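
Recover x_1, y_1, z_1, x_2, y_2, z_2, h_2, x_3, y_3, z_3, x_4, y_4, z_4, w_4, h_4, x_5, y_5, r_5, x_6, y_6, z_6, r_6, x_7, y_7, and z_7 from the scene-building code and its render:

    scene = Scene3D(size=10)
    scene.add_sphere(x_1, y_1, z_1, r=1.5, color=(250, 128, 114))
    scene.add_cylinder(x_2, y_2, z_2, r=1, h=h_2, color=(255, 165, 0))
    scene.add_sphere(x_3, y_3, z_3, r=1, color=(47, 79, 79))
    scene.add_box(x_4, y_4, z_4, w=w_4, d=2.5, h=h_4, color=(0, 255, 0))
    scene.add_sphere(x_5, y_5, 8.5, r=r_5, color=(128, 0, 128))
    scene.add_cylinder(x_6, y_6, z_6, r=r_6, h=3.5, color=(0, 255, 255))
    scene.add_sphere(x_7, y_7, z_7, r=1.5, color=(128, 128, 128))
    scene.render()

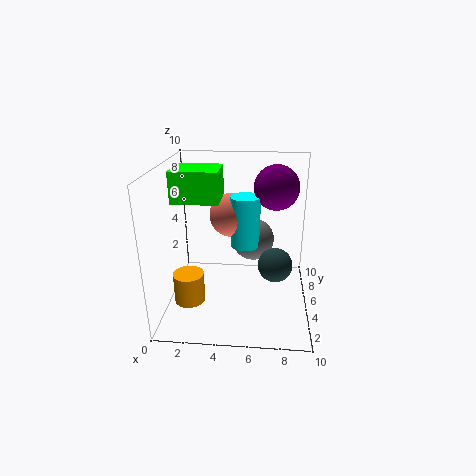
x_1 = 4.5; y_1 = 5.5; z_1 = 6.5; x_2 = 2; y_2 = 2.5; z_2 = 1.5; h_2 = 2; x_3 = 7.5; y_3 = 1.5; z_3 = 5; x_4 = 1; y_4 = 3; z_4 = 8; w_4 = 3; h_4 = 2; x_5 = 7.5; y_5 = 5.5; r_5 = 1.5; x_6 = 5.5; y_6 = 5; z_6 = 4.5; r_6 = 1; x_7 = 6; y_7 = 6; z_7 = 4.5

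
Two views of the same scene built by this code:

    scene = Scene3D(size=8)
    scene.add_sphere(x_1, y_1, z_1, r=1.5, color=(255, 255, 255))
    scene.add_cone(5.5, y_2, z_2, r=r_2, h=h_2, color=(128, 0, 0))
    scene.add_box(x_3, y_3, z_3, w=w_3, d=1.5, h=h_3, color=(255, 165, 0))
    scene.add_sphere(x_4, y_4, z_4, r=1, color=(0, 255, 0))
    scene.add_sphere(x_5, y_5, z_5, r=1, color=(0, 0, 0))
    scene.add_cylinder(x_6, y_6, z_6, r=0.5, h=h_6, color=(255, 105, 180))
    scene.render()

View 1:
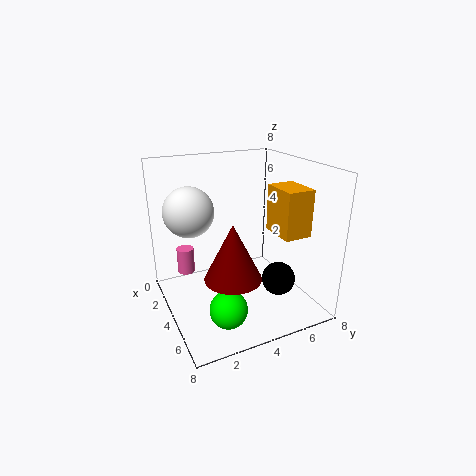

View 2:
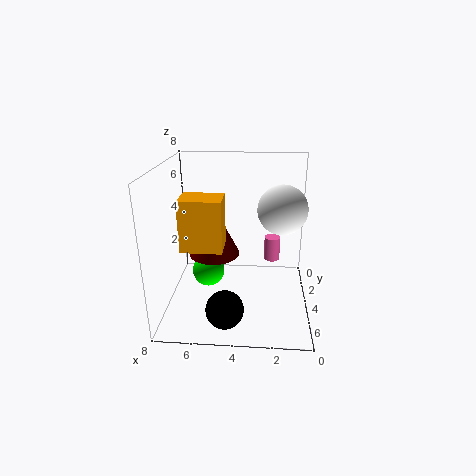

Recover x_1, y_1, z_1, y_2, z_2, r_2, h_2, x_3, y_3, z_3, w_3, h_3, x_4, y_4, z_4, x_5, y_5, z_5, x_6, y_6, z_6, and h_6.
x_1 = 1.5
y_1 = 2
z_1 = 5
y_2 = 3
z_2 = 2.5
r_2 = 1.5
h_2 = 3
x_3 = 4.5
y_3 = 5.5
z_3 = 4.5
w_3 = 2
h_3 = 2.5
x_4 = 6
y_4 = 2.5
z_4 = 1
x_5 = 4.5
y_5 = 6.5
z_5 = 1
x_6 = 2
y_6 = 1.5
z_6 = 1.5
h_6 = 1.5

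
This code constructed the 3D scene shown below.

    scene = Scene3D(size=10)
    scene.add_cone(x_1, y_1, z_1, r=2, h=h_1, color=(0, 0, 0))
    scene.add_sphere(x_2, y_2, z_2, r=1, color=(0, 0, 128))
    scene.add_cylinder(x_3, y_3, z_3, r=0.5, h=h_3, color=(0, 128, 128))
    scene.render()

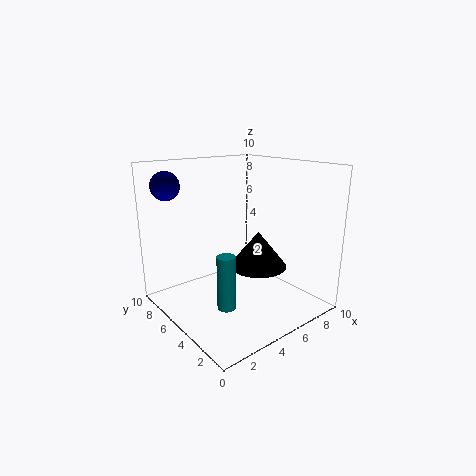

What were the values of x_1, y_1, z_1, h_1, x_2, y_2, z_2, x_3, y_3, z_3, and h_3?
x_1 = 6; y_1 = 4; z_1 = 3; h_1 = 2.5; x_2 = 1.5; y_2 = 8.5; z_2 = 8.5; x_3 = 1; y_3 = 1; z_3 = 3; h_3 = 3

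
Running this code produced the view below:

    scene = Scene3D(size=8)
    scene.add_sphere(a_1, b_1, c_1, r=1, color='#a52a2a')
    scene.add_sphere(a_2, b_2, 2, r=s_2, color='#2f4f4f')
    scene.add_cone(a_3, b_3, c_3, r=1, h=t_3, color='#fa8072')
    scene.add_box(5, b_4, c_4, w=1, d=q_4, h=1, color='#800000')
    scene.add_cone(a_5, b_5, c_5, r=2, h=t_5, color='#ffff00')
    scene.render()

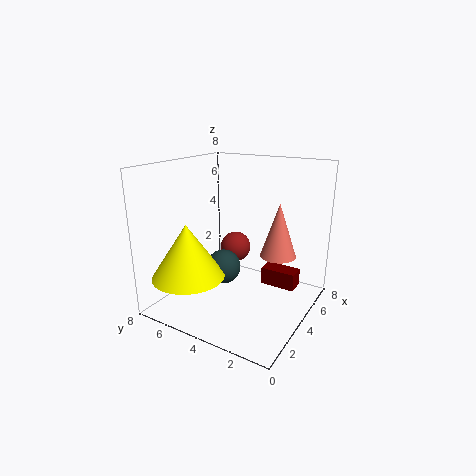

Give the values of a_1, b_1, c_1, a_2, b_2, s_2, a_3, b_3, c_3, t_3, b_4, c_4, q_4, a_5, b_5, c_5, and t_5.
a_1 = 7; b_1 = 6; c_1 = 2; a_2 = 4; b_2 = 5; s_2 = 1; a_3 = 5; b_3 = 2; c_3 = 3; t_3 = 3; b_4 = 1; c_4 = 1; q_4 = 2; a_5 = 2; b_5 = 6; c_5 = 2; t_5 = 3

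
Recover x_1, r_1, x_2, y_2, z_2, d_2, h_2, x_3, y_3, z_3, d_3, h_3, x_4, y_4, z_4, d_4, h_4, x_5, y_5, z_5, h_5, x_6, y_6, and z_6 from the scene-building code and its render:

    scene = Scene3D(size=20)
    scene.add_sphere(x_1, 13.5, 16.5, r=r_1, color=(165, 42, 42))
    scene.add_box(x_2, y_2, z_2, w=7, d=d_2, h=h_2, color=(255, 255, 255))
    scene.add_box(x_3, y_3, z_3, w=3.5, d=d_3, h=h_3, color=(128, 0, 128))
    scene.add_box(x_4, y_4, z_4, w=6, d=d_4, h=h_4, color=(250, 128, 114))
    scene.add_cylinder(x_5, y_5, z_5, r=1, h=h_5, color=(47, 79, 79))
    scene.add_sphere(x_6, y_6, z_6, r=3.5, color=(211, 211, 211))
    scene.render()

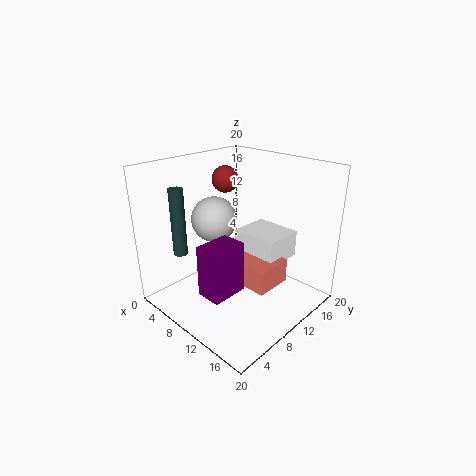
x_1 = 4
r_1 = 2
x_2 = 7
y_2 = 12.5
z_2 = 5.5
d_2 = 6
h_2 = 4
x_3 = 9.5
y_3 = 3
z_3 = 4
d_3 = 5
h_3 = 7
x_4 = 9
y_4 = 9.5
z_4 = 3
d_4 = 5.5
h_4 = 3.5
x_5 = 4
y_5 = 4.5
z_5 = 7.5
h_5 = 9.5
x_6 = 3.5
y_6 = 11.5
z_6 = 10.5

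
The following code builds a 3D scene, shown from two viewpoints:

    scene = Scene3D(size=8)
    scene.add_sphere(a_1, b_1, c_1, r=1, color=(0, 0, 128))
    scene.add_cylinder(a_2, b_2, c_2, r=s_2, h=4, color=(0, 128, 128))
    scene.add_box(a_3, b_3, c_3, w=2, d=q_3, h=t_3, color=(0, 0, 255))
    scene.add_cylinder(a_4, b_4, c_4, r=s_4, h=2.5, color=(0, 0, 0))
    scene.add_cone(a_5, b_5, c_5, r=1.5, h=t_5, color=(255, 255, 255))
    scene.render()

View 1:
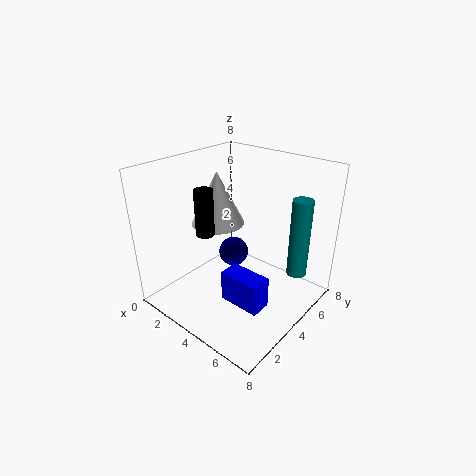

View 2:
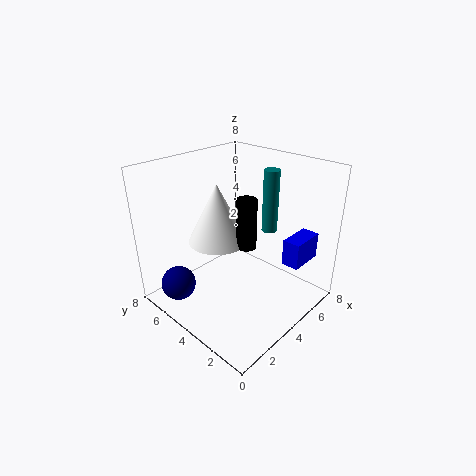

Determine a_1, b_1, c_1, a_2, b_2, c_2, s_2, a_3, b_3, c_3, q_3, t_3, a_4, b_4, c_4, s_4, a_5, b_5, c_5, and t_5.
a_1 = 1.5, b_1 = 6.5, c_1 = 1, a_2 = 7.5, b_2 = 4.5, c_2 = 3, s_2 = 0.5, a_3 = 5.5, b_3 = 1, c_3 = 2.5, q_3 = 1, t_3 = 1.5, a_4 = 3, b_4 = 2.5, c_4 = 4.5, s_4 = 0.5, a_5 = 2.5, b_5 = 4, c_5 = 4.5, t_5 = 3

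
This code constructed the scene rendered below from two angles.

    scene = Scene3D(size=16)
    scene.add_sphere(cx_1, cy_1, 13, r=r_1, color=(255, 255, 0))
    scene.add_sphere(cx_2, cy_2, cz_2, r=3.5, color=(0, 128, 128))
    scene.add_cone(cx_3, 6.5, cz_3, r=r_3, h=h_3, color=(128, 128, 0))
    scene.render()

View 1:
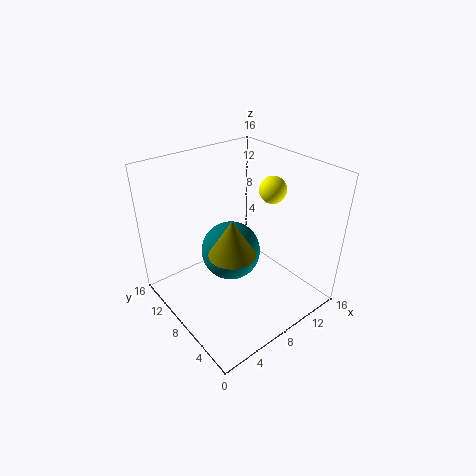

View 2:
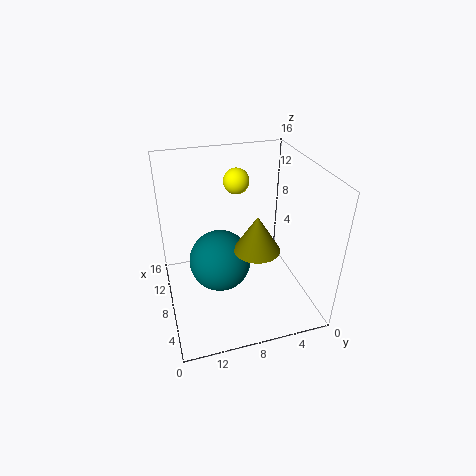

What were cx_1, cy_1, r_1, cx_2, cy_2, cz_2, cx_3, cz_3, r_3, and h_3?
cx_1 = 12
cy_1 = 7
r_1 = 1.5
cx_2 = 8.5
cy_2 = 10
cz_2 = 5
cx_3 = 6
cz_3 = 7.5
r_3 = 2.5
h_3 = 4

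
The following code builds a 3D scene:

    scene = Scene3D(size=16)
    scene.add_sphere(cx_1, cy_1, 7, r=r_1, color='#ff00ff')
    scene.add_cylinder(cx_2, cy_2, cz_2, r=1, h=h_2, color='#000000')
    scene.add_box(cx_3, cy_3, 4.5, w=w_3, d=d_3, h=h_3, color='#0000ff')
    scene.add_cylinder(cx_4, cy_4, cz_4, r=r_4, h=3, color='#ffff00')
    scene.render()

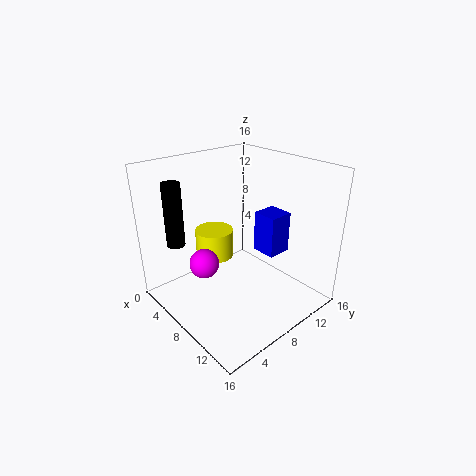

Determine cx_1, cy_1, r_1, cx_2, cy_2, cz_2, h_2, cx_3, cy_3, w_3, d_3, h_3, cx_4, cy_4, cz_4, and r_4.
cx_1 = 8.5
cy_1 = 3
r_1 = 1.5
cx_2 = 4
cy_2 = 2.5
cz_2 = 7.5
h_2 = 7
cx_3 = 6.5
cy_3 = 12
w_3 = 3
d_3 = 3
h_3 = 5
cx_4 = 7
cy_4 = 5.5
cz_4 = 6.5
r_4 = 2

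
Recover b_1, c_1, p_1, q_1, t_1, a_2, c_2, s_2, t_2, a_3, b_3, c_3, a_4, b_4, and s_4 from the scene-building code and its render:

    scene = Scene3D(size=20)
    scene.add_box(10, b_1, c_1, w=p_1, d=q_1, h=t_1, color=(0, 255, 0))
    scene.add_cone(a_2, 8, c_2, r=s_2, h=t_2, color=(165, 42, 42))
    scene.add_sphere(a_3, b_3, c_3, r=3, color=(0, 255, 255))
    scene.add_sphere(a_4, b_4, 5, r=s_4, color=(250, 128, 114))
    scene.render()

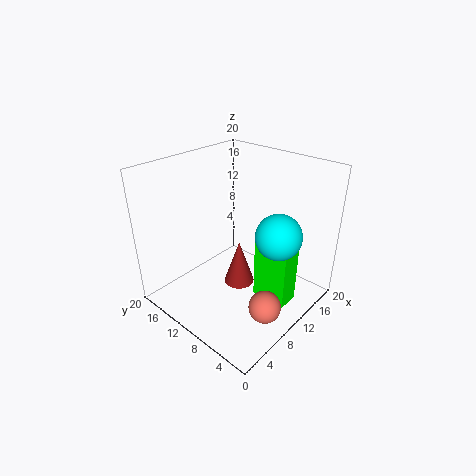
b_1 = 2
c_1 = 2
p_1 = 3
q_1 = 5
t_1 = 9
a_2 = 8
c_2 = 5
s_2 = 2
t_2 = 6
a_3 = 11
b_3 = 4
c_3 = 12
a_4 = 6
b_4 = 2
s_4 = 2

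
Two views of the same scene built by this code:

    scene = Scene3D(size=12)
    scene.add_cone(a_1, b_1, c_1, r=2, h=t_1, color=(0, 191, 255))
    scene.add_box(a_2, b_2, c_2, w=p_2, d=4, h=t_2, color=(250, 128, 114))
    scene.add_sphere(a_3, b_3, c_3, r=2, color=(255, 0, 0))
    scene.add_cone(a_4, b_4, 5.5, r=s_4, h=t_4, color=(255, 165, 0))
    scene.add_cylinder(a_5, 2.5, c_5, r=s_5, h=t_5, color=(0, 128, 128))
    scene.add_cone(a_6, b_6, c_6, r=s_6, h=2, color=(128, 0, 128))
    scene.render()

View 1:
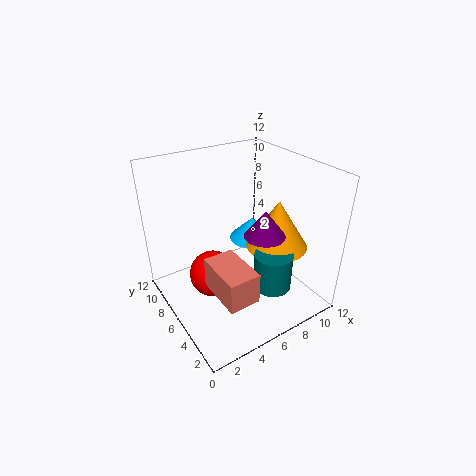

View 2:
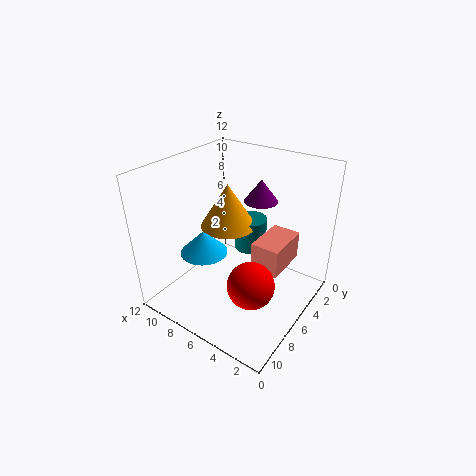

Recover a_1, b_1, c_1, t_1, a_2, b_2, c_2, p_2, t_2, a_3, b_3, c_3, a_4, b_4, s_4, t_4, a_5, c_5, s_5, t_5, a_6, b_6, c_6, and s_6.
a_1 = 8.5, b_1 = 7.5, c_1 = 4.5, t_1 = 2, a_2 = 2.5, b_2 = 1.5, c_2 = 3, p_2 = 2.5, t_2 = 2.5, a_3 = 4, b_3 = 7, c_3 = 2.5, a_4 = 8.5, b_4 = 4, s_4 = 2.5, t_4 = 4, a_5 = 7, c_5 = 3, s_5 = 1.5, t_5 = 3, a_6 = 6, b_6 = 2.5, c_6 = 8, s_6 = 1.5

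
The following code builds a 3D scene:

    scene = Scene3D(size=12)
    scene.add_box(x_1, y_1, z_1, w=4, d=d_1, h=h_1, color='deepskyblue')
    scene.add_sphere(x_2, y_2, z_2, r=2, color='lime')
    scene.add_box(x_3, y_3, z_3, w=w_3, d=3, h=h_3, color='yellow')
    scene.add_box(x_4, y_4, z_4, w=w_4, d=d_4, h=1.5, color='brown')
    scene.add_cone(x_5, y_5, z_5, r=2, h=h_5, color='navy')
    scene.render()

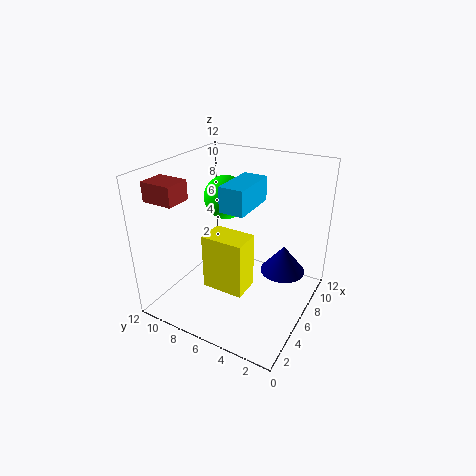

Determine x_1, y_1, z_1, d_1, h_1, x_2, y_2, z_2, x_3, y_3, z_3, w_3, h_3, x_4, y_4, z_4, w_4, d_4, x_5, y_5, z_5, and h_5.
x_1 = 4; y_1 = 4.5; z_1 = 9; d_1 = 2; h_1 = 2; x_2 = 9; y_2 = 9; z_2 = 8; x_3 = 1; y_3 = 3; z_3 = 4.5; w_3 = 2; h_3 = 4; x_4 = 1; y_4 = 8.5; z_4 = 10; w_4 = 2; d_4 = 2.5; x_5 = 9; y_5 = 3; z_5 = 2; h_5 = 2.5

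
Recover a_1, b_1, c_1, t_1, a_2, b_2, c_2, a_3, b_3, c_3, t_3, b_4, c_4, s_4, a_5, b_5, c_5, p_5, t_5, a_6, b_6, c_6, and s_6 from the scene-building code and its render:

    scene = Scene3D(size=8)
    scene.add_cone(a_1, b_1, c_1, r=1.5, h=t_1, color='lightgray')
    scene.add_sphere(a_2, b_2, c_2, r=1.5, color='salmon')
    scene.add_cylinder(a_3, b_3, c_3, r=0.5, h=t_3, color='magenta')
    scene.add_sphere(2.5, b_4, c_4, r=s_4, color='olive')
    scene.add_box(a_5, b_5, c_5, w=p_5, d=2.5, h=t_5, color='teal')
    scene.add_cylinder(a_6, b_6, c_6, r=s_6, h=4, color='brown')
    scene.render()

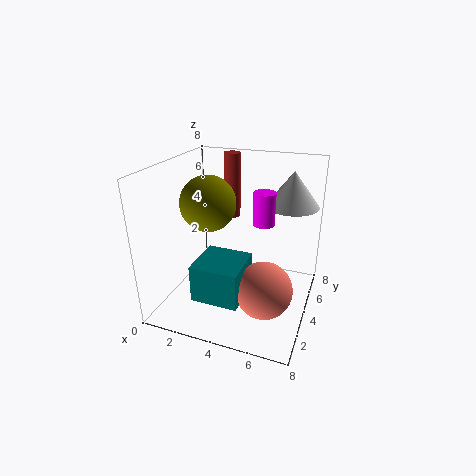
a_1 = 6.5, b_1 = 6, c_1 = 5.5, t_1 = 2, a_2 = 6, b_2 = 2.5, c_2 = 2, a_3 = 6, b_3 = 2, c_3 = 6, t_3 = 1.5, b_4 = 3.5, c_4 = 6, s_4 = 1.5, a_5 = 2.5, b_5 = 1, c_5 = 1.5, p_5 = 2.5, t_5 = 2, a_6 = 2.5, b_6 = 7, c_6 = 4, s_6 = 0.5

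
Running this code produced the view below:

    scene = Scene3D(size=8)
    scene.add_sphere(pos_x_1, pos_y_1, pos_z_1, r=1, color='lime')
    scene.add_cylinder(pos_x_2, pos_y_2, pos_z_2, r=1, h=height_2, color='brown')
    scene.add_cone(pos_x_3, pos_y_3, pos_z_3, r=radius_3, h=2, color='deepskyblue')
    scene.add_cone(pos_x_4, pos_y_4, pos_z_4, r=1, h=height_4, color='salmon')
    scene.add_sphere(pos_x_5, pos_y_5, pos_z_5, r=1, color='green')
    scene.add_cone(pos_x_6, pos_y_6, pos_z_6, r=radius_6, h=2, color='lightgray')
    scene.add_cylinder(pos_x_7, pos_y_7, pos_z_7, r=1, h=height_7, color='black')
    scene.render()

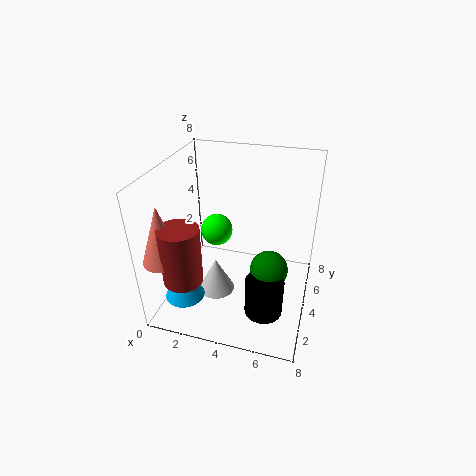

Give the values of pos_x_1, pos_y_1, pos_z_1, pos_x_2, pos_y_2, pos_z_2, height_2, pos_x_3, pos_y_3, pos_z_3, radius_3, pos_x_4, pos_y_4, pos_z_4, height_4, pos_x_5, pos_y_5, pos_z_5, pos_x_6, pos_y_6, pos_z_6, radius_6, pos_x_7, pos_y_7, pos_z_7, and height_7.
pos_x_1 = 2, pos_y_1 = 6, pos_z_1 = 3, pos_x_2 = 2, pos_y_2 = 1, pos_z_2 = 3, height_2 = 3, pos_x_3 = 2, pos_y_3 = 1, pos_z_3 = 2, radius_3 = 1, pos_x_4 = 1, pos_y_4 = 1, pos_z_4 = 4, height_4 = 3, pos_x_5 = 6, pos_y_5 = 3, pos_z_5 = 3, pos_x_6 = 3, pos_y_6 = 3, pos_z_6 = 1, radius_6 = 1, pos_x_7 = 6, pos_y_7 = 2, pos_z_7 = 1, height_7 = 2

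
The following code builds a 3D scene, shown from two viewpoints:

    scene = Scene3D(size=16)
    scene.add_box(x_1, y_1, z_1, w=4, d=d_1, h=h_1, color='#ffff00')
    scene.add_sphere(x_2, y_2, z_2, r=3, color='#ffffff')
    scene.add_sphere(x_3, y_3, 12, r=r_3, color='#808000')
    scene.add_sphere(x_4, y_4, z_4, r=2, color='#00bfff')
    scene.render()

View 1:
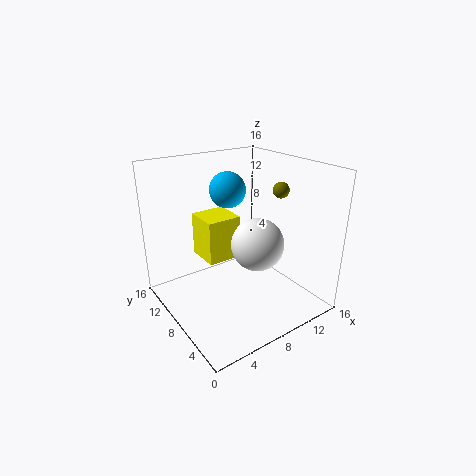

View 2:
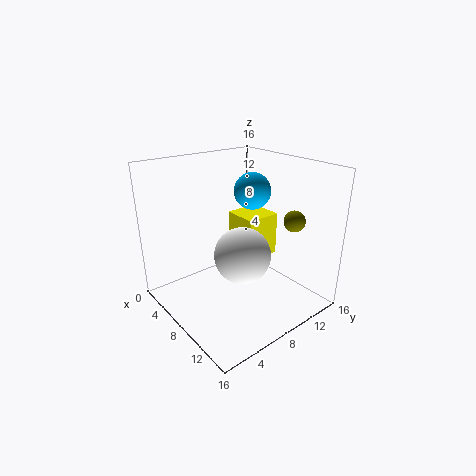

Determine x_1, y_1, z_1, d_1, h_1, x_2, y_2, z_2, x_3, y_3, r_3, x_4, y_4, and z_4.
x_1 = 5; y_1 = 9; z_1 = 5; d_1 = 4; h_1 = 5; x_2 = 10; y_2 = 7; z_2 = 7; x_3 = 15; y_3 = 9; r_3 = 1; x_4 = 8; y_4 = 10; z_4 = 13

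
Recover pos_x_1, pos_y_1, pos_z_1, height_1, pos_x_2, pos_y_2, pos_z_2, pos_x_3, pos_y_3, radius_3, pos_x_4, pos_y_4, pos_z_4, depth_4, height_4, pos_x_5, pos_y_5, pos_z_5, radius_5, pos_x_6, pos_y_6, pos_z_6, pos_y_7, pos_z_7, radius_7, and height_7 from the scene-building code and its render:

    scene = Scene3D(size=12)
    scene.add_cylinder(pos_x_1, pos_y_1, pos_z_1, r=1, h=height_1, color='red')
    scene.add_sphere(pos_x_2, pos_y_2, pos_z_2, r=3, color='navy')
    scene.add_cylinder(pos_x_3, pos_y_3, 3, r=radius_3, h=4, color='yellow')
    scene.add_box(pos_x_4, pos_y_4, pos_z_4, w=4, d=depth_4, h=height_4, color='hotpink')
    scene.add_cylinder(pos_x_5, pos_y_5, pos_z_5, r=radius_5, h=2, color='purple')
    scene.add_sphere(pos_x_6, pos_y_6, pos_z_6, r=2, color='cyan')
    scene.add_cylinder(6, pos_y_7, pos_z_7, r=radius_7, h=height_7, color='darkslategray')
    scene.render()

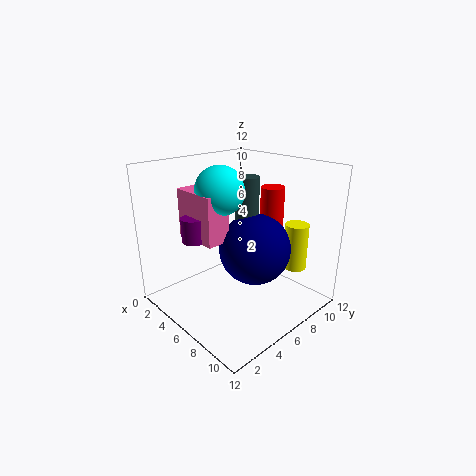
pos_x_1 = 7, pos_y_1 = 9, pos_z_1 = 6, height_1 = 4, pos_x_2 = 7, pos_y_2 = 7, pos_z_2 = 5, pos_x_3 = 9, pos_y_3 = 10, radius_3 = 1, pos_x_4 = 2, pos_y_4 = 3, pos_z_4 = 6, depth_4 = 2, height_4 = 4, pos_x_5 = 4, pos_y_5 = 3, pos_z_5 = 6, radius_5 = 1, pos_x_6 = 5, pos_y_6 = 5, pos_z_6 = 10, pos_y_7 = 7, pos_z_7 = 6, radius_7 = 1, height_7 = 5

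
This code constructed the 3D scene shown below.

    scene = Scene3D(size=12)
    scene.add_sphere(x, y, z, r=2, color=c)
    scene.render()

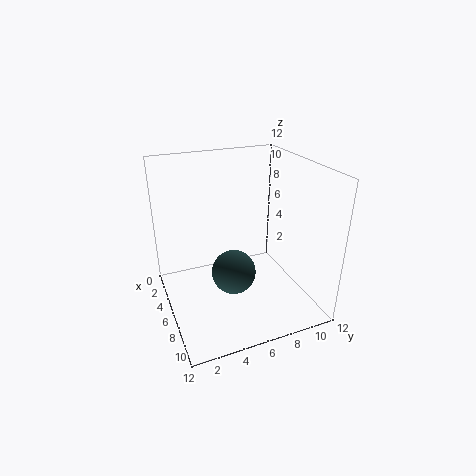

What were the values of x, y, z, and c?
x = 5
y = 6
z = 2
c = 'darkslategray'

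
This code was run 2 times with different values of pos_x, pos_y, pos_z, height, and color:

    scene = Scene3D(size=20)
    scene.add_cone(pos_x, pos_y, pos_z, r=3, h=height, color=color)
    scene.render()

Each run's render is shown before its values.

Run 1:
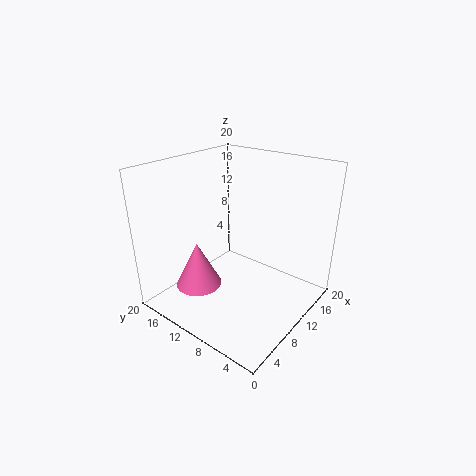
pos_x = 4, pos_y = 12, pos_z = 5, height = 6, color = 'hotpink'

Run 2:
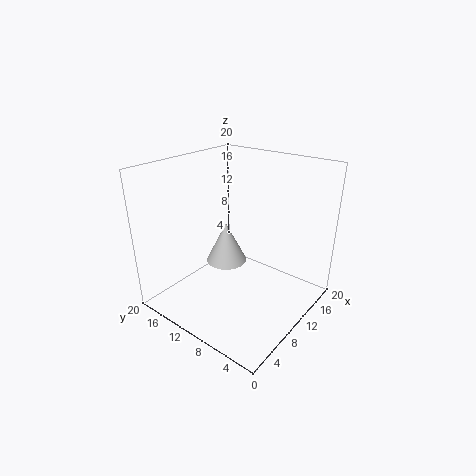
pos_x = 11, pos_y = 13, pos_z = 5, height = 6, color = 'lightgray'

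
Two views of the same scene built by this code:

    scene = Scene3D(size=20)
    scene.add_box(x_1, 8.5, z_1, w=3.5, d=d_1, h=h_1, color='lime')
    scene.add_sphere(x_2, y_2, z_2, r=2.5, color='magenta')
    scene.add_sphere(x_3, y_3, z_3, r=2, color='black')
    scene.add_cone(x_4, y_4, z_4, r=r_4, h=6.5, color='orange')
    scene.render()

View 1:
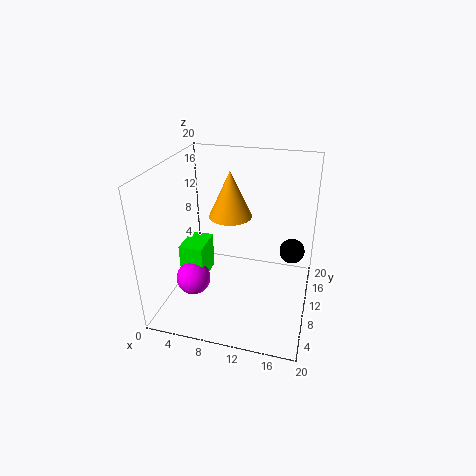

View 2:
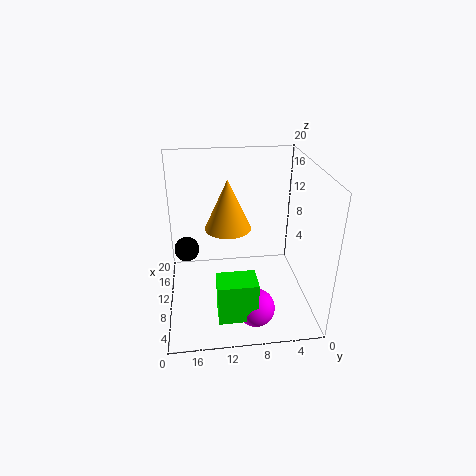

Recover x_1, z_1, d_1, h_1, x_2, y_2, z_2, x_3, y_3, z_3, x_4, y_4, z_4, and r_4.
x_1 = 1.5; z_1 = 2.5; d_1 = 5; h_1 = 5.5; x_2 = 3.5; y_2 = 8.5; z_2 = 3; x_3 = 17; y_3 = 17.5; z_3 = 4.5; x_4 = 8.5; y_4 = 11.5; z_4 = 12.5; r_4 = 3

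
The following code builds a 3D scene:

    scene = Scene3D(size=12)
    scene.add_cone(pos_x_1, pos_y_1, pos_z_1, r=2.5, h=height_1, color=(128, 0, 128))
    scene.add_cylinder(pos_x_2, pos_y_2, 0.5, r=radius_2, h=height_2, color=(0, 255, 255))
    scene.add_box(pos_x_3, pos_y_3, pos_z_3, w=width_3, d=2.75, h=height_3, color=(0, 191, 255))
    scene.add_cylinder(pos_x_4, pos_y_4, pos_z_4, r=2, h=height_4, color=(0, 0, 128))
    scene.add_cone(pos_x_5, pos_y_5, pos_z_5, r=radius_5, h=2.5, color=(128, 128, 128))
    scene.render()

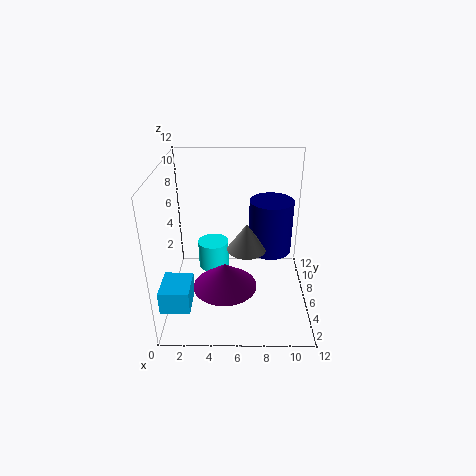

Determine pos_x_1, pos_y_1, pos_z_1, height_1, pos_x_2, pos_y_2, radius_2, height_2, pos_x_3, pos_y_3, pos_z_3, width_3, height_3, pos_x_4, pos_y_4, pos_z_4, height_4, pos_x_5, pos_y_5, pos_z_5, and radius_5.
pos_x_1 = 5, pos_y_1 = 3.25, pos_z_1 = 3.25, height_1 = 2, pos_x_2 = 3.5, pos_y_2 = 10.25, radius_2 = 1.5, height_2 = 2.75, pos_x_3 = 0.25, pos_y_3 = 0.75, pos_z_3 = 2.5, width_3 = 2.25, height_3 = 1.75, pos_x_4 = 9, pos_y_4 = 9.25, pos_z_4 = 3, height_4 = 5, pos_x_5 = 6.75, pos_y_5 = 7.5, pos_z_5 = 4, radius_5 = 1.75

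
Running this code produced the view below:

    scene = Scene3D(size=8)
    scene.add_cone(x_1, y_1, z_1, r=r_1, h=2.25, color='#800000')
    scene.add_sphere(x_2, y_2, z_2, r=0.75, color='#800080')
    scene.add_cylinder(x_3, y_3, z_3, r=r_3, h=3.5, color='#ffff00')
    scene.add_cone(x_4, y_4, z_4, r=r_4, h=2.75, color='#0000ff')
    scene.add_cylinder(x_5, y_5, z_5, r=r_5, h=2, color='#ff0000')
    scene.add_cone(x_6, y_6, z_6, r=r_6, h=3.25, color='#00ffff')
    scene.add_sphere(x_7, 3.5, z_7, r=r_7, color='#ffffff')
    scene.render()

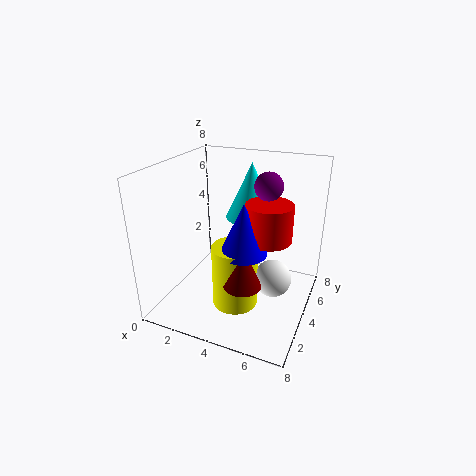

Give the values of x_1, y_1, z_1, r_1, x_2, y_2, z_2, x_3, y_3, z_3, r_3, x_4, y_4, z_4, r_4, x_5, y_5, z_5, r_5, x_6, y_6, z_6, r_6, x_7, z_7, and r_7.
x_1 = 5, y_1 = 2.25, z_1 = 2.25, r_1 = 1, x_2 = 5.5, y_2 = 4.5, z_2 = 7, x_3 = 4.25, y_3 = 3, z_3 = 0.5, r_3 = 1.25, x_4 = 4.75, y_4 = 3, z_4 = 3.75, r_4 = 1.25, x_5 = 5.75, y_5 = 4, z_5 = 4.25, r_5 = 1.25, x_6 = 4, y_6 = 6, z_6 = 4.5, r_6 = 1.5, x_7 = 6.25, z_7 = 2.25, r_7 = 1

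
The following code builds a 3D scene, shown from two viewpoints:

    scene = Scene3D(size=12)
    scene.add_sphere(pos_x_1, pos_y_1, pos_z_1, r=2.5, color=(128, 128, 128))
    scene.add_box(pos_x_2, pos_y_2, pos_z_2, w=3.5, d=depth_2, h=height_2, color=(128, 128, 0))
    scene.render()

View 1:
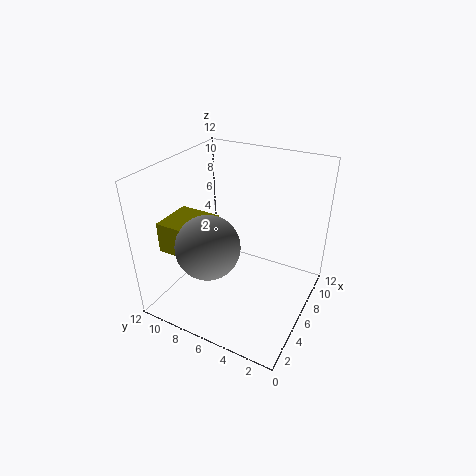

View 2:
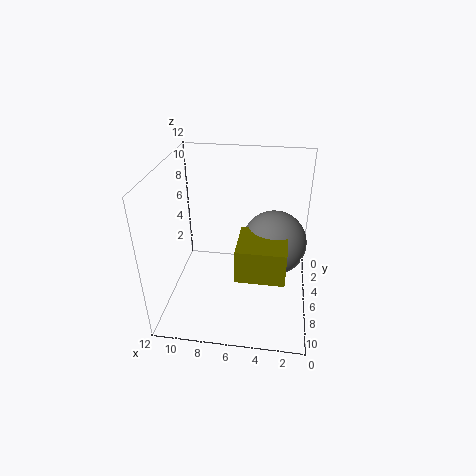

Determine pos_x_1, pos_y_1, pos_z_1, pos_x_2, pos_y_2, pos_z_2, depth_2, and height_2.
pos_x_1 = 3; pos_y_1 = 7; pos_z_1 = 6.5; pos_x_2 = 2; pos_y_2 = 7.5; pos_z_2 = 5.5; depth_2 = 3.5; height_2 = 2.5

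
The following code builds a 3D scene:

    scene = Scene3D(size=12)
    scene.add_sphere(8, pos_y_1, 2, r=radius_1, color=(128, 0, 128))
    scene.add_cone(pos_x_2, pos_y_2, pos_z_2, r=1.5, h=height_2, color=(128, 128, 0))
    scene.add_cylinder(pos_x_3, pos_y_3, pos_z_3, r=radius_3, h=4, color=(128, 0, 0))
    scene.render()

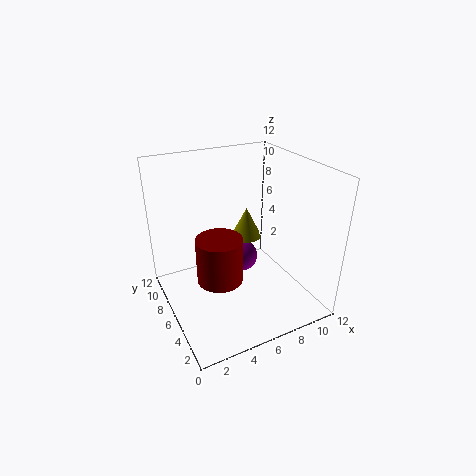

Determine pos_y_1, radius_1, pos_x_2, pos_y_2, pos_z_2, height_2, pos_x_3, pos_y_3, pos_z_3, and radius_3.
pos_y_1 = 9, radius_1 = 1.5, pos_x_2 = 9, pos_y_2 = 10, pos_z_2 = 3.5, height_2 = 3, pos_x_3 = 4.5, pos_y_3 = 6.5, pos_z_3 = 2, radius_3 = 2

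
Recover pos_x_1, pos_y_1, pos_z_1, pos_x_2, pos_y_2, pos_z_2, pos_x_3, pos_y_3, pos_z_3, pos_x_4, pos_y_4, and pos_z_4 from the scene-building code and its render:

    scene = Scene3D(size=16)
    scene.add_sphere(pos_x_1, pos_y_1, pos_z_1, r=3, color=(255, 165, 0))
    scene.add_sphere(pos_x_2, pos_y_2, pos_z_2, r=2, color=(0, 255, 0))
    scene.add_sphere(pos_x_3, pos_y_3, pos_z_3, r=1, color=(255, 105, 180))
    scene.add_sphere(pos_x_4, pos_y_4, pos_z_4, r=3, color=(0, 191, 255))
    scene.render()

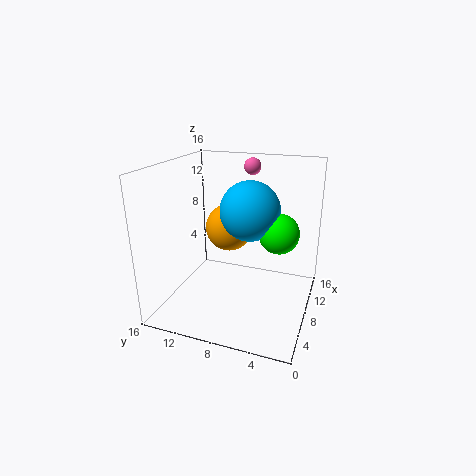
pos_x_1 = 13; pos_y_1 = 11; pos_z_1 = 7; pos_x_2 = 6; pos_y_2 = 3; pos_z_2 = 10; pos_x_3 = 13; pos_y_3 = 8; pos_z_3 = 15; pos_x_4 = 6; pos_y_4 = 6; pos_z_4 = 12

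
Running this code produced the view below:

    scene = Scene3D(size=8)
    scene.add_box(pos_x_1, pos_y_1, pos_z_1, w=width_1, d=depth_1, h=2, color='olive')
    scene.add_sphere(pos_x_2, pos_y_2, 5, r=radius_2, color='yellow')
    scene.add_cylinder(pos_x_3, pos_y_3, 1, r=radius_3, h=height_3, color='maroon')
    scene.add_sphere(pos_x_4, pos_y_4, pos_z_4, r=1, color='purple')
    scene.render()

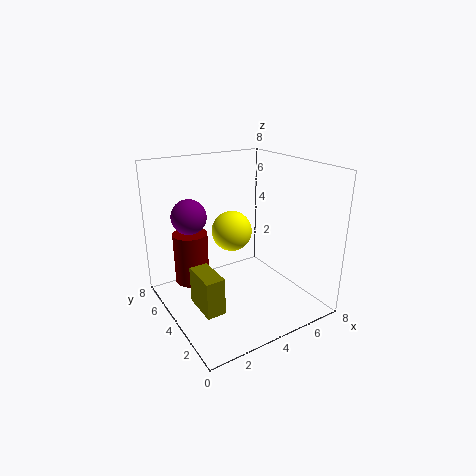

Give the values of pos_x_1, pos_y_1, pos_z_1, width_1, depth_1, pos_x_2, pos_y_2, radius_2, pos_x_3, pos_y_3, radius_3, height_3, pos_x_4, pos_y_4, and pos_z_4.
pos_x_1 = 1, pos_y_1 = 2, pos_z_1 = 1, width_1 = 1, depth_1 = 2, pos_x_2 = 3, pos_y_2 = 3, radius_2 = 1, pos_x_3 = 2, pos_y_3 = 6, radius_3 = 1, height_3 = 3, pos_x_4 = 2, pos_y_4 = 6, pos_z_4 = 5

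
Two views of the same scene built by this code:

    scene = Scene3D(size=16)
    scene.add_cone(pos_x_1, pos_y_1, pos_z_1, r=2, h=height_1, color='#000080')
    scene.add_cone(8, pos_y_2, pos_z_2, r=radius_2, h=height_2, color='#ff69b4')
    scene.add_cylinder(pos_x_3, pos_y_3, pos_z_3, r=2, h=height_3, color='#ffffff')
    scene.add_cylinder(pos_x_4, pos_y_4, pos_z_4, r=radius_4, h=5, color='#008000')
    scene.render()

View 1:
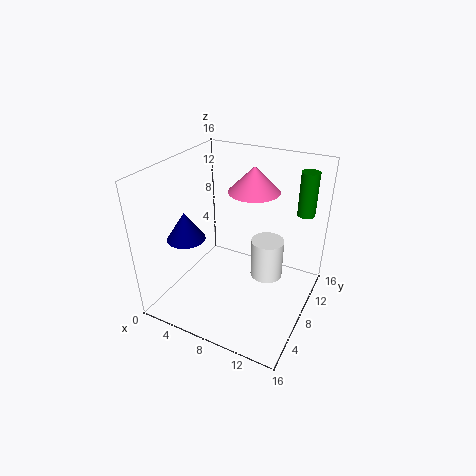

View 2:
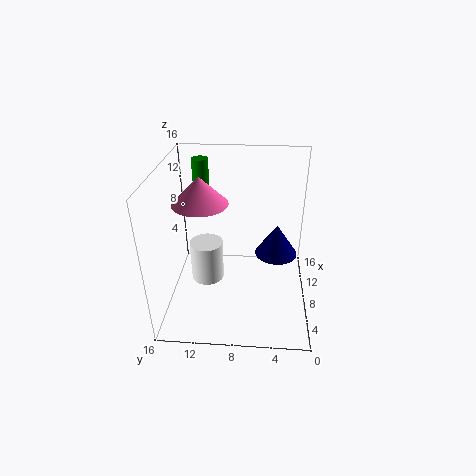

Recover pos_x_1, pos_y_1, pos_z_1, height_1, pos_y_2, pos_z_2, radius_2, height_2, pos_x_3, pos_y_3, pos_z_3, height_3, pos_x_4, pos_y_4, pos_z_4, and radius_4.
pos_x_1 = 4; pos_y_1 = 4; pos_z_1 = 9; height_1 = 3; pos_y_2 = 12; pos_z_2 = 12; radius_2 = 3; height_2 = 3; pos_x_3 = 10; pos_y_3 = 12; pos_z_3 = 1; height_3 = 5; pos_x_4 = 14; pos_y_4 = 13; pos_z_4 = 10; radius_4 = 1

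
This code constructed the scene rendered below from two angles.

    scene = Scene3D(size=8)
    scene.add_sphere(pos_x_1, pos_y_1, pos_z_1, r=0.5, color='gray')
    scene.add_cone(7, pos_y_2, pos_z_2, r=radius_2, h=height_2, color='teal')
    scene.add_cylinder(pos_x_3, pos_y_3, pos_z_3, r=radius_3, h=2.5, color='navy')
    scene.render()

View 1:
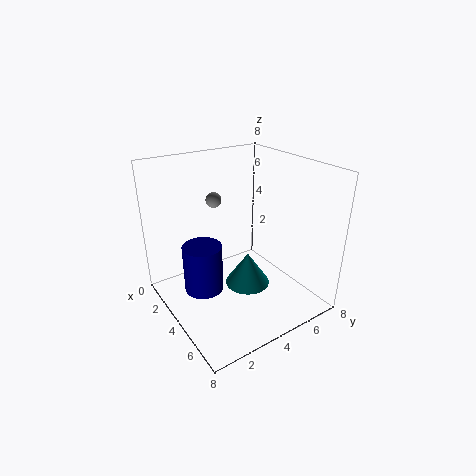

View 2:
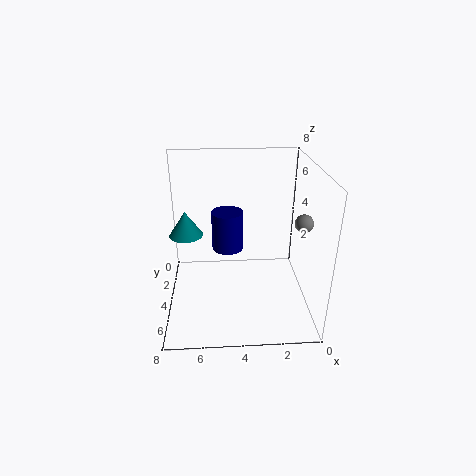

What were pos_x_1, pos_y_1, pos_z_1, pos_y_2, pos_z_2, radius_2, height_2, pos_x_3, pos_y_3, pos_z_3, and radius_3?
pos_x_1 = 0.5; pos_y_1 = 4.5; pos_z_1 = 5; pos_y_2 = 2.5; pos_z_2 = 3.5; radius_2 = 1; height_2 = 1.5; pos_x_3 = 4.5; pos_y_3 = 1.5; pos_z_3 = 2; radius_3 = 1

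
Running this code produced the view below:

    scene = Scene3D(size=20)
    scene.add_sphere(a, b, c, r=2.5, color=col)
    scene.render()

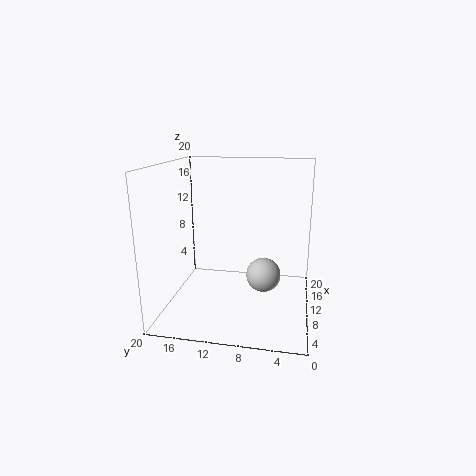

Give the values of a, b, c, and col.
a = 11.5; b = 6.5; c = 4; col = 'lightgray'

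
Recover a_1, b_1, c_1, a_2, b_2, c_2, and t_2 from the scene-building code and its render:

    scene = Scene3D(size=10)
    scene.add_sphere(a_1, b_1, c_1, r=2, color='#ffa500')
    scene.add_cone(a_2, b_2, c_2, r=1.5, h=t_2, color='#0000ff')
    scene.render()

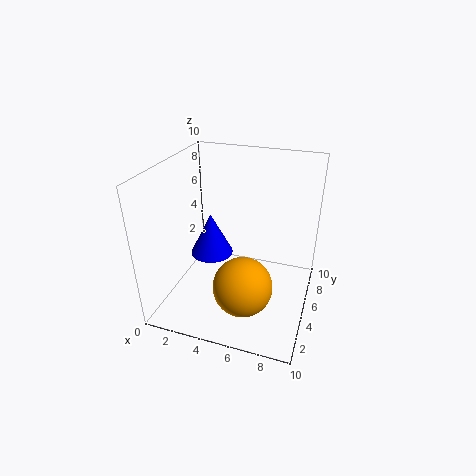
a_1 = 6
b_1 = 3
c_1 = 2.5
a_2 = 3
b_2 = 5
c_2 = 3.5
t_2 = 3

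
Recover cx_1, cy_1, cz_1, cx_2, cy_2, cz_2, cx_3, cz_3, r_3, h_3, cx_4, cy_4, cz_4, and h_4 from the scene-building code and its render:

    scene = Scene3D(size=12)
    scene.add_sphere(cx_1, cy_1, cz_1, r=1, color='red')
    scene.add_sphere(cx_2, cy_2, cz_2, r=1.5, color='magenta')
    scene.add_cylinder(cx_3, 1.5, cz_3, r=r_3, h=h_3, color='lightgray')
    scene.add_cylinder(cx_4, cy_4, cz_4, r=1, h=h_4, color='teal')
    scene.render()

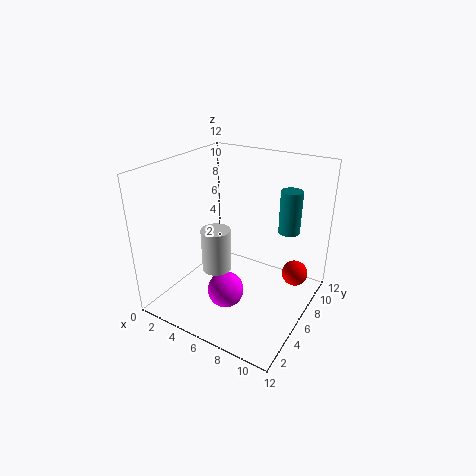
cx_1 = 11; cy_1 = 6.5; cz_1 = 4; cx_2 = 6; cy_2 = 4; cz_2 = 2; cx_3 = 7; cz_3 = 6; r_3 = 1; h_3 = 3; cx_4 = 8.5; cy_4 = 11; cz_4 = 5; h_4 = 4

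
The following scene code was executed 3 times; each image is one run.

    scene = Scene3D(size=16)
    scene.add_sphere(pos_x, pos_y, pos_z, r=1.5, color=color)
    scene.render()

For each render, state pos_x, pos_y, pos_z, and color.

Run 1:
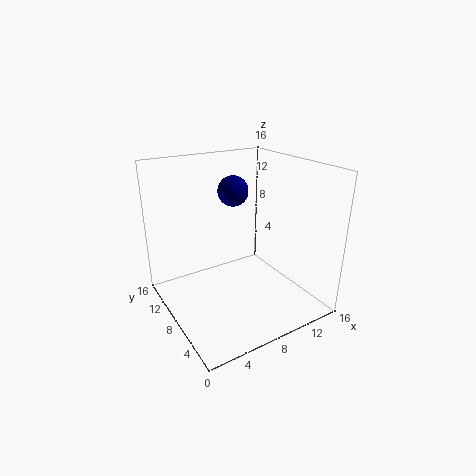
pos_x = 6.5
pos_y = 6.5
pos_z = 14
color = 'navy'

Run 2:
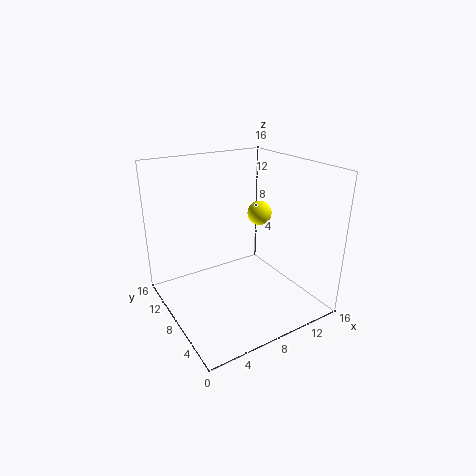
pos_x = 13
pos_y = 11
pos_z = 9
color = 'yellow'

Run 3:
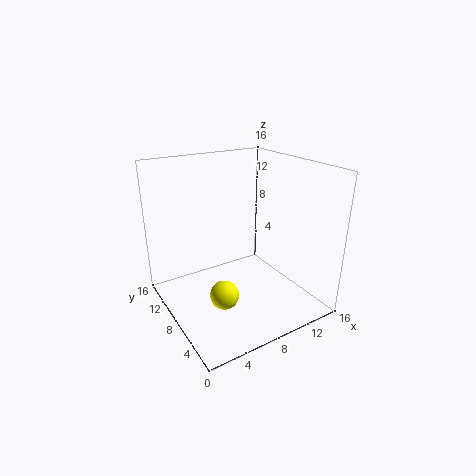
pos_x = 4.5
pos_y = 5
pos_z = 3.5
color = 'yellow'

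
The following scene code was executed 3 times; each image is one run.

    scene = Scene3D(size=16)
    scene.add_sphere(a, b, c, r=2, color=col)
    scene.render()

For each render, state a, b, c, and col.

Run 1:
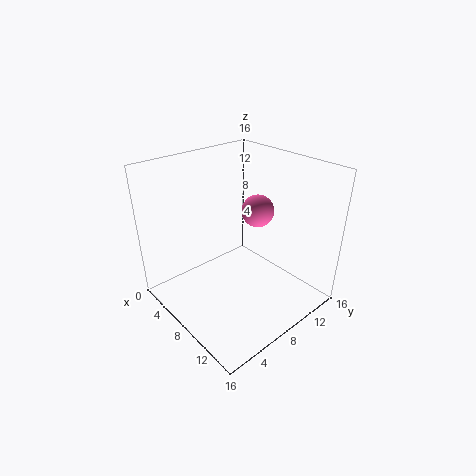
a = 6, b = 13, c = 9, col = 'hotpink'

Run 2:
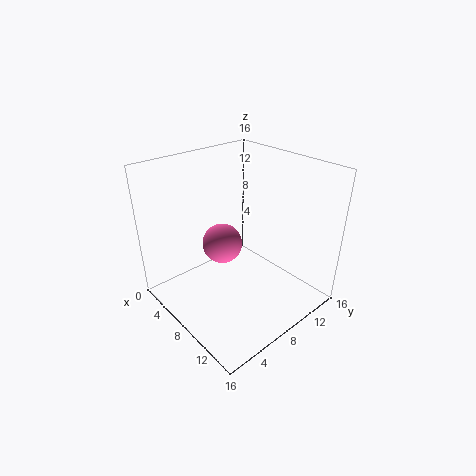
a = 9, b = 5, c = 9, col = 'hotpink'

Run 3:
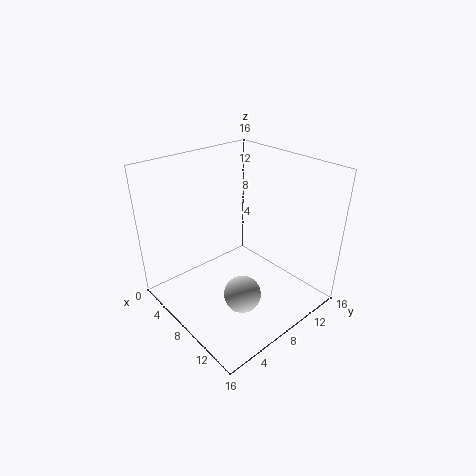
a = 11, b = 6, c = 3, col = 'lightgray'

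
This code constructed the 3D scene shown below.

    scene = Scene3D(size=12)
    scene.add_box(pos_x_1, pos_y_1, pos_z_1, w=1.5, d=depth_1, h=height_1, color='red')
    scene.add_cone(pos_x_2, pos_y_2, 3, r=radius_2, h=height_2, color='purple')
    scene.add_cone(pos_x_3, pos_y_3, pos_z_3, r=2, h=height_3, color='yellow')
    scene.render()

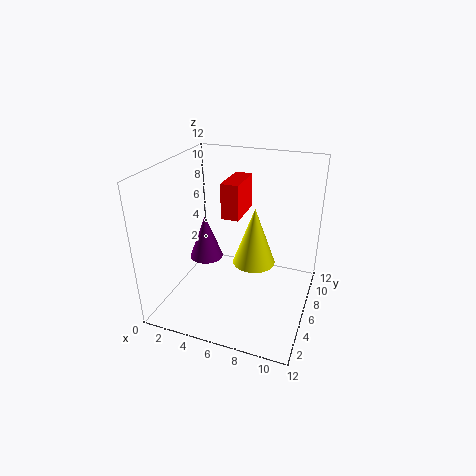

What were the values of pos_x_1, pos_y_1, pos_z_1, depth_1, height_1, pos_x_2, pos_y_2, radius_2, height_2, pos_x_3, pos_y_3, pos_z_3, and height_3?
pos_x_1 = 4.5; pos_y_1 = 6; pos_z_1 = 7.5; depth_1 = 3.5; height_1 = 3; pos_x_2 = 2.5; pos_y_2 = 7; radius_2 = 1.5; height_2 = 4; pos_x_3 = 6.5; pos_y_3 = 9; pos_z_3 = 2; height_3 = 5.5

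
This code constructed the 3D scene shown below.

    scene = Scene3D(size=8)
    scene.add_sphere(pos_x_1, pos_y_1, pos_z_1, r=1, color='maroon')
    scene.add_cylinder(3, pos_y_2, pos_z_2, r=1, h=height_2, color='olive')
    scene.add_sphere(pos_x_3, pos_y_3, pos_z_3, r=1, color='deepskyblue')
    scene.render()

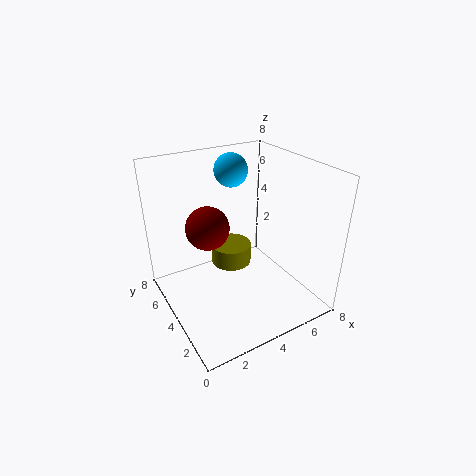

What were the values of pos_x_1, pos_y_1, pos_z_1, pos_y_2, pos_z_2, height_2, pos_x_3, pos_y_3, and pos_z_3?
pos_x_1 = 1.5; pos_y_1 = 2.5; pos_z_1 = 6; pos_y_2 = 3; pos_z_2 = 3.5; height_2 = 1; pos_x_3 = 5; pos_y_3 = 6.5; pos_z_3 = 7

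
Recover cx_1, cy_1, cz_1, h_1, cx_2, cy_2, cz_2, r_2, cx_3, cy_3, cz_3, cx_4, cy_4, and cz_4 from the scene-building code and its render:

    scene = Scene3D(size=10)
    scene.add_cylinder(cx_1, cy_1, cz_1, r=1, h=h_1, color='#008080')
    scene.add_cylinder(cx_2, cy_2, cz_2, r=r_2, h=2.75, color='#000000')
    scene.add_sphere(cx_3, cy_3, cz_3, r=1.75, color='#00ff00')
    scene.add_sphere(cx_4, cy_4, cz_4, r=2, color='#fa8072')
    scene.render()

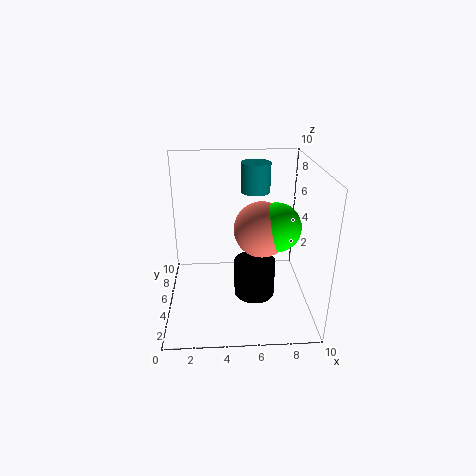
cx_1 = 6.25; cy_1 = 6; cz_1 = 8; h_1 = 2; cx_2 = 6.25; cy_2 = 5.25; cz_2 = 0.25; r_2 = 1.5; cx_3 = 7.75; cy_3 = 5.5; cz_3 = 5.5; cx_4 = 6.75; cy_4 = 5.75; cz_4 = 5.25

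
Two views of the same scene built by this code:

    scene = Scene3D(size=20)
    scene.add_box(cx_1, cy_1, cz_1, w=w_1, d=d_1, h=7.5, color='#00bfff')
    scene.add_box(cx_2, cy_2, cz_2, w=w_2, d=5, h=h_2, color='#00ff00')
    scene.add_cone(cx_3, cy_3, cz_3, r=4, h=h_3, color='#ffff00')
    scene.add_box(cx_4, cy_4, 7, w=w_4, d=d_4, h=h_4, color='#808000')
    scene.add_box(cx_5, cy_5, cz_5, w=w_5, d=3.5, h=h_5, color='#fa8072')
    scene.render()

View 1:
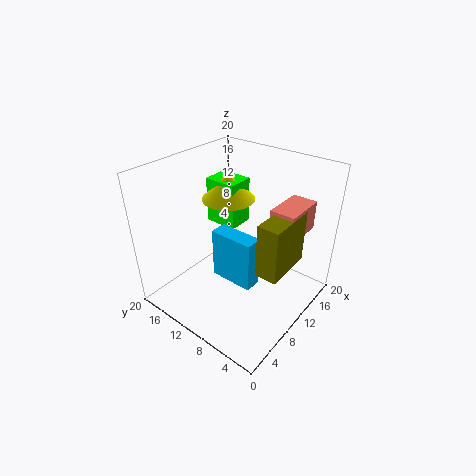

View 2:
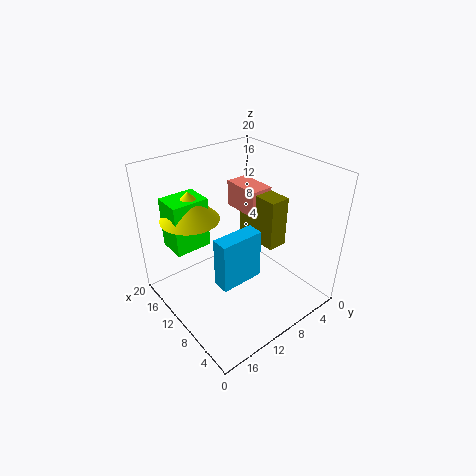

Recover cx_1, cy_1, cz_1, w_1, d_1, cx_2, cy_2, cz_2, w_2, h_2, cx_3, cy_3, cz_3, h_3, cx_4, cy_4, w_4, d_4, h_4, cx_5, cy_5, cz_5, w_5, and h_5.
cx_1 = 8.5; cy_1 = 7; cz_1 = 3; w_1 = 2.5; d_1 = 6.5; cx_2 = 12.5; cy_2 = 13; cz_2 = 9; w_2 = 4; h_2 = 7; cx_3 = 14; cy_3 = 15; cz_3 = 13; h_3 = 4; cx_4 = 8; cy_4 = 2.5; w_4 = 7; d_4 = 3; h_4 = 7.5; cx_5 = 11.5; cy_5 = 2.5; cz_5 = 11; w_5 = 6; h_5 = 4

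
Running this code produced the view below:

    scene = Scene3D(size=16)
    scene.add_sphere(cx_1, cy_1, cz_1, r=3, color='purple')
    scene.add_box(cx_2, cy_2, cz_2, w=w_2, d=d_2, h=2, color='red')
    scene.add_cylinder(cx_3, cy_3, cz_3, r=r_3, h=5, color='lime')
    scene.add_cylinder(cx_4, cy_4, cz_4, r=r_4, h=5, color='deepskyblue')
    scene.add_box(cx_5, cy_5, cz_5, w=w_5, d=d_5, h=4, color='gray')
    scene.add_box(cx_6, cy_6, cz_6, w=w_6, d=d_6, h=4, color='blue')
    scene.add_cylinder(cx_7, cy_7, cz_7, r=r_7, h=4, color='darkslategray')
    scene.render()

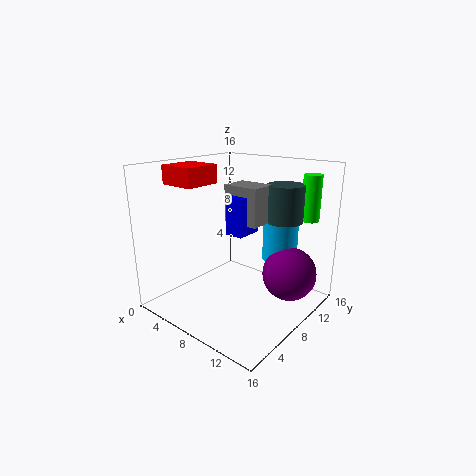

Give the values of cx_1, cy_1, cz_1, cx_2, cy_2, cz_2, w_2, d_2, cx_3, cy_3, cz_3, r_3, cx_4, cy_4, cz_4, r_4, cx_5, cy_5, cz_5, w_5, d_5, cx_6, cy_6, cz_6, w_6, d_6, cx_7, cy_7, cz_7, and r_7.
cx_1 = 13, cy_1 = 11, cz_1 = 4, cx_2 = 2, cy_2 = 3, cz_2 = 14, w_2 = 4, d_2 = 4, cx_3 = 14, cy_3 = 13, cz_3 = 10, r_3 = 1, cx_4 = 11, cy_4 = 12, cz_4 = 5, r_4 = 2, cx_5 = 7, cy_5 = 7, cz_5 = 10, w_5 = 4, d_5 = 3, cx_6 = 8, cy_6 = 6, cz_6 = 9, w_6 = 2, d_6 = 3, cx_7 = 12, cy_7 = 11, cz_7 = 10, r_7 = 2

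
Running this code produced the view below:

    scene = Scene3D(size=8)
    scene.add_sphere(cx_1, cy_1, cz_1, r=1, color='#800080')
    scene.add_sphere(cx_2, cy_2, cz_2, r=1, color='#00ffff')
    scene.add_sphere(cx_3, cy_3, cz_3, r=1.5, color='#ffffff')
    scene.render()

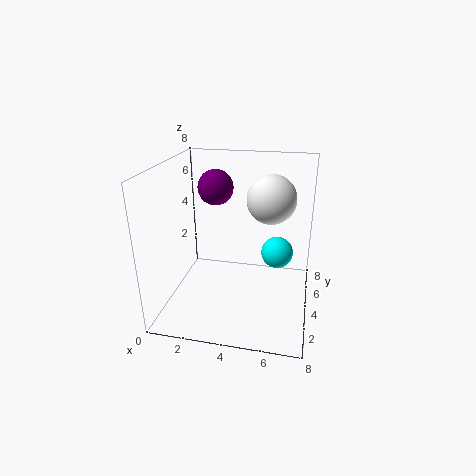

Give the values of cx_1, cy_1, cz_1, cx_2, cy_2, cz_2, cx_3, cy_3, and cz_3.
cx_1 = 2.5
cy_1 = 5
cz_1 = 6.5
cx_2 = 6
cy_2 = 6.5
cz_2 = 2
cx_3 = 5.5
cy_3 = 6.5
cz_3 = 5.5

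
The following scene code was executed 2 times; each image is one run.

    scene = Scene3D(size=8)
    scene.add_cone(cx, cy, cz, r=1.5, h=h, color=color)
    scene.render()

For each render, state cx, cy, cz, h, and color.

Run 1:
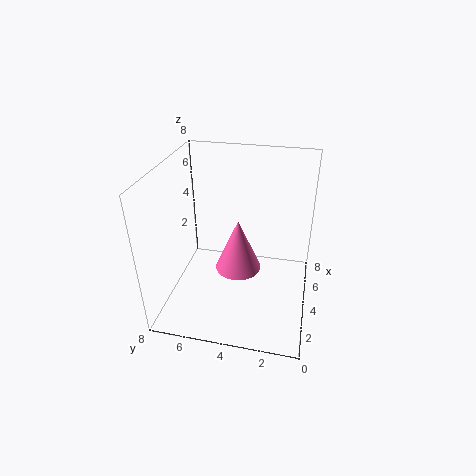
cx = 6.25; cy = 4.5; cz = 0.25; h = 3.5; color = 'hotpink'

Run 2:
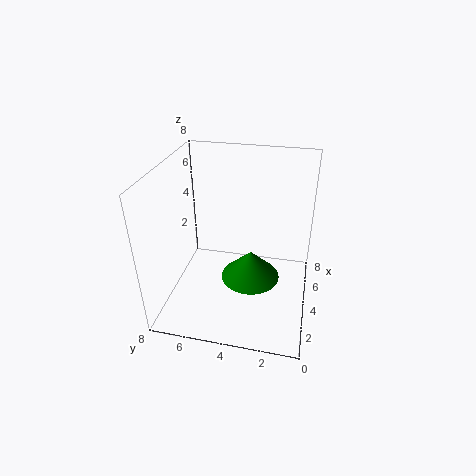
cx = 2.5; cy = 3; cz = 2.75; h = 1.5; color = 'green'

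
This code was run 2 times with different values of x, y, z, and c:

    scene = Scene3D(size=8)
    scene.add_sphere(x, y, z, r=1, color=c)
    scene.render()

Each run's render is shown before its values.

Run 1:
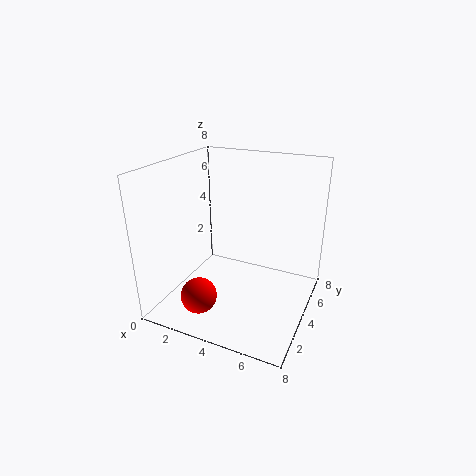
x = 2.5, y = 2, z = 1, c = 'red'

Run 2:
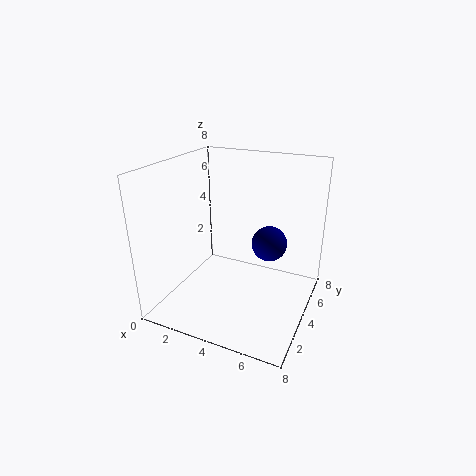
x = 5.5, y = 5, z = 3.5, c = 'navy'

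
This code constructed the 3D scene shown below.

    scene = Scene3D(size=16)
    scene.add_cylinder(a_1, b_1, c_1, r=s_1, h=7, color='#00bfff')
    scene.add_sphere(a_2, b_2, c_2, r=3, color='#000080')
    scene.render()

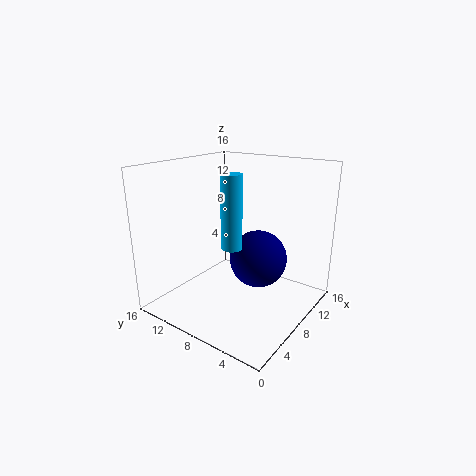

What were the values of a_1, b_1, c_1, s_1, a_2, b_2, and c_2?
a_1 = 3.5; b_1 = 5.5; c_1 = 9; s_1 = 1; a_2 = 7.5; b_2 = 5; c_2 = 6.5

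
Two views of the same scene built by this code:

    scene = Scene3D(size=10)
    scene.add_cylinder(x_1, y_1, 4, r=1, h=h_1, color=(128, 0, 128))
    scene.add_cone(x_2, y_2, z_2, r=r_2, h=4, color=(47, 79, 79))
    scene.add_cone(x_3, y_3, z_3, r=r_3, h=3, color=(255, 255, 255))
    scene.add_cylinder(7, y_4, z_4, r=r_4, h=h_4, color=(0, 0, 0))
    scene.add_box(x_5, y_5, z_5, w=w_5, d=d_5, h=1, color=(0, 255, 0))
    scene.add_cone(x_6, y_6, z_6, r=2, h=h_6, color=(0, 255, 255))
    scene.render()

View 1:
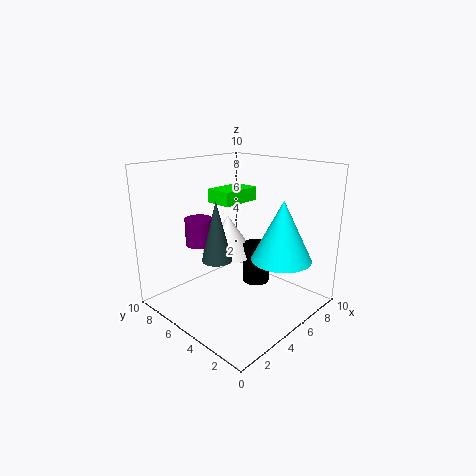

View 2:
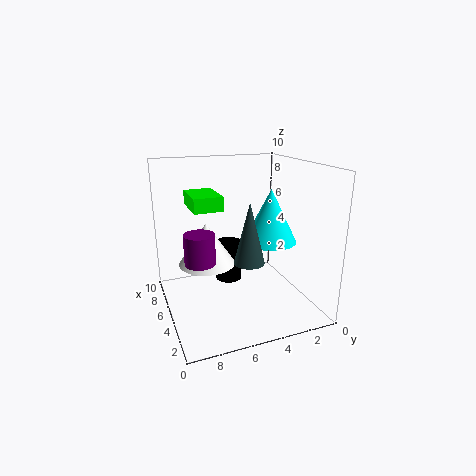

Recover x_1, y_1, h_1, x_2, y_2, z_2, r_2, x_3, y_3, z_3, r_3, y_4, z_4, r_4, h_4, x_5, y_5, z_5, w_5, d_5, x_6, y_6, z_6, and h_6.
x_1 = 4
y_1 = 8
h_1 = 2
x_2 = 3
y_2 = 5
z_2 = 4
r_2 = 1
x_3 = 6
y_3 = 7
z_3 = 3
r_3 = 2
y_4 = 5
z_4 = 1
r_4 = 1
h_4 = 3
x_5 = 5
y_5 = 6
z_5 = 7
w_5 = 3
d_5 = 2
x_6 = 6
y_6 = 2
z_6 = 4
h_6 = 4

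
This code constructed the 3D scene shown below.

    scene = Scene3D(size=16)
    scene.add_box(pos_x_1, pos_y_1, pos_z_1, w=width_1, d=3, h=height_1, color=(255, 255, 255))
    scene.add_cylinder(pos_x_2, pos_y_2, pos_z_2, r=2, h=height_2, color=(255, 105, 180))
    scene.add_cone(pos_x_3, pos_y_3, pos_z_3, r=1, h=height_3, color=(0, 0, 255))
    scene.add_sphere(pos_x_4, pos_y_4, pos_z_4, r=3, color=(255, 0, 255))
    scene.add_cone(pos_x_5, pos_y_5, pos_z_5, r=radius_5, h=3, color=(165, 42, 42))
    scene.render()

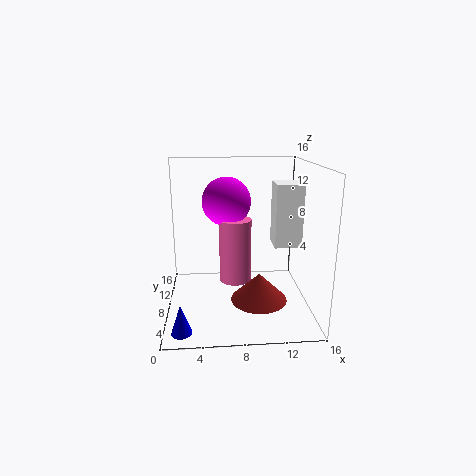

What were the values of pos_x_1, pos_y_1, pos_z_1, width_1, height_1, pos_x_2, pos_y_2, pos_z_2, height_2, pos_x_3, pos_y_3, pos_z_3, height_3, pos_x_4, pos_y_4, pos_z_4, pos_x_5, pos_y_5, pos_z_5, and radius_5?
pos_x_1 = 12
pos_y_1 = 7
pos_z_1 = 7
width_1 = 3
height_1 = 7
pos_x_2 = 8
pos_y_2 = 12
pos_z_2 = 1
height_2 = 8
pos_x_3 = 2
pos_y_3 = 1
pos_z_3 = 1
height_3 = 3
pos_x_4 = 7
pos_y_4 = 13
pos_z_4 = 11
pos_x_5 = 10
pos_y_5 = 5
pos_z_5 = 2
radius_5 = 3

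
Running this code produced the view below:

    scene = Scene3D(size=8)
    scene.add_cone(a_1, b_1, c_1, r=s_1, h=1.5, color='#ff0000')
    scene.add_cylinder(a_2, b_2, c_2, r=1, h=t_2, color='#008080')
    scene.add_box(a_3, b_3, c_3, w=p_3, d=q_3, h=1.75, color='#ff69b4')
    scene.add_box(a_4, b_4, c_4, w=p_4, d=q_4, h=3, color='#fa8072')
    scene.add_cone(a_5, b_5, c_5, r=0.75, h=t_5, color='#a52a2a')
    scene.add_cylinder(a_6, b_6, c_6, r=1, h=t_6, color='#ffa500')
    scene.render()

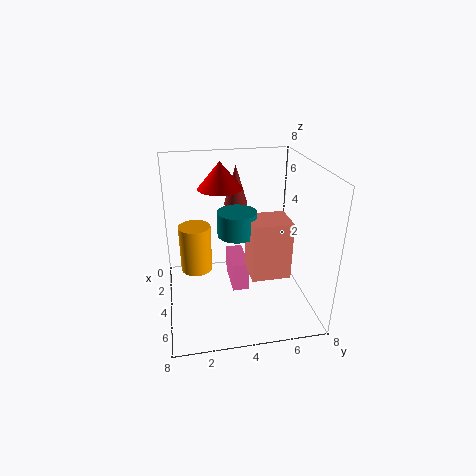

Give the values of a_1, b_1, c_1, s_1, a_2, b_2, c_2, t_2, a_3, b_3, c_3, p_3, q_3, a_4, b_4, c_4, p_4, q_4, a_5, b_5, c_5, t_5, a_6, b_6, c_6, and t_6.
a_1 = 2.75
b_1 = 3.25
c_1 = 6.5
s_1 = 1.25
a_2 = 5
b_2 = 3.75
c_2 = 4.75
t_2 = 1.25
a_3 = 1.25
b_3 = 3.75
c_3 = 0.25
p_3 = 2.5
q_3 = 1
a_4 = 4.75
b_4 = 4.25
c_4 = 2.75
p_4 = 1.75
q_4 = 2
a_5 = 0.75
b_5 = 4.5
c_5 = 4.75
t_5 = 2.5
a_6 = 1.5
b_6 = 1.75
c_6 = 0.75
t_6 = 3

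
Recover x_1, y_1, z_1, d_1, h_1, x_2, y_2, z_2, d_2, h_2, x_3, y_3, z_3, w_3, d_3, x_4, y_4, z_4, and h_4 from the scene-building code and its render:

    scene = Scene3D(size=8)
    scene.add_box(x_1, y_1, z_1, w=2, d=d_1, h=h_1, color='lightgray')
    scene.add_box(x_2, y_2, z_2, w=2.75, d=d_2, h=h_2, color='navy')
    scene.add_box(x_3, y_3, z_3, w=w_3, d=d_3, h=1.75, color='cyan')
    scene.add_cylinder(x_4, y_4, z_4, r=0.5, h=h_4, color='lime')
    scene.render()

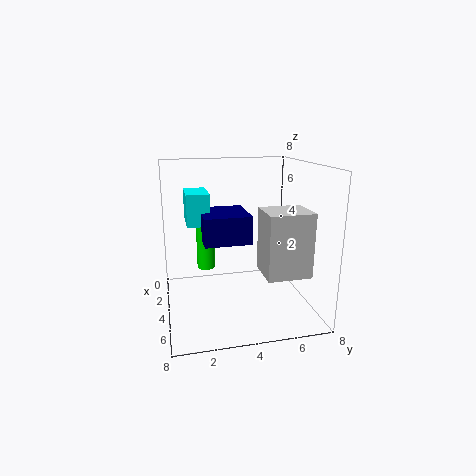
x_1 = 5.25, y_1 = 4.75, z_1 = 2.75, d_1 = 2.25, h_1 = 3.25, x_2 = 2.5, y_2 = 2, z_2 = 4, d_2 = 2.5, h_2 = 1.5, x_3 = 1.75, y_3 = 1.25, z_3 = 4.75, w_3 = 2.25, d_3 = 1.25, x_4 = 3.5, y_4 = 2.25, z_4 = 2.25, h_4 = 3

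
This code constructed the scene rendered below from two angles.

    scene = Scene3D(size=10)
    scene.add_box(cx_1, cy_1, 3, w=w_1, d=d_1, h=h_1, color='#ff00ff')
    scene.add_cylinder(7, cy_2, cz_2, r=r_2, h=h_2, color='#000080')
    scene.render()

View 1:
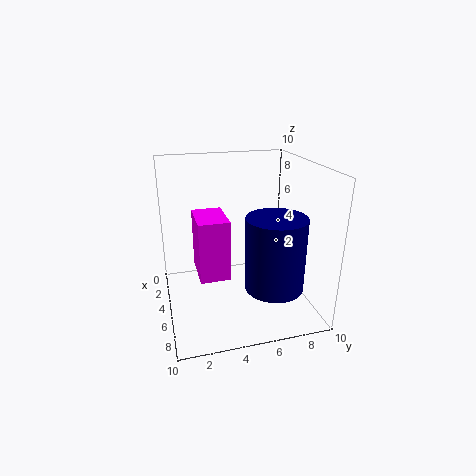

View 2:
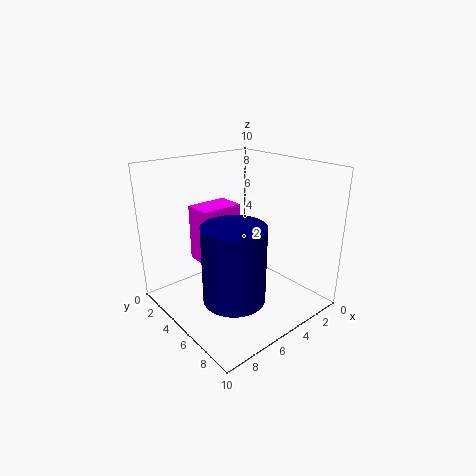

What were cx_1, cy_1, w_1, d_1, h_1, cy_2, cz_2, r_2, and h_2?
cx_1 = 4, cy_1 = 2, w_1 = 3, d_1 = 2, h_1 = 4, cy_2 = 7, cz_2 = 2, r_2 = 2, h_2 = 5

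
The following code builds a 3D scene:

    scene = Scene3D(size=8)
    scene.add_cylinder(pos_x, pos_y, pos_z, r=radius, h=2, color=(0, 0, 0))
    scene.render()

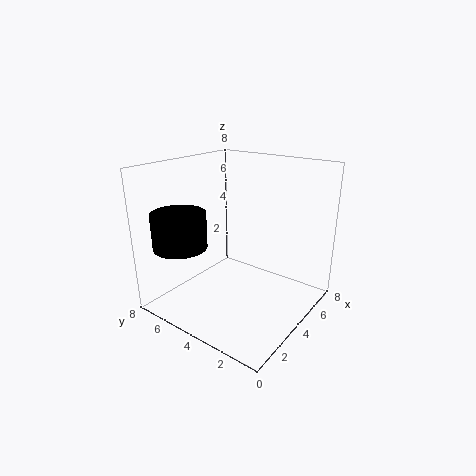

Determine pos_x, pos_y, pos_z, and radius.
pos_x = 2
pos_y = 6.5
pos_z = 3.5
radius = 1.5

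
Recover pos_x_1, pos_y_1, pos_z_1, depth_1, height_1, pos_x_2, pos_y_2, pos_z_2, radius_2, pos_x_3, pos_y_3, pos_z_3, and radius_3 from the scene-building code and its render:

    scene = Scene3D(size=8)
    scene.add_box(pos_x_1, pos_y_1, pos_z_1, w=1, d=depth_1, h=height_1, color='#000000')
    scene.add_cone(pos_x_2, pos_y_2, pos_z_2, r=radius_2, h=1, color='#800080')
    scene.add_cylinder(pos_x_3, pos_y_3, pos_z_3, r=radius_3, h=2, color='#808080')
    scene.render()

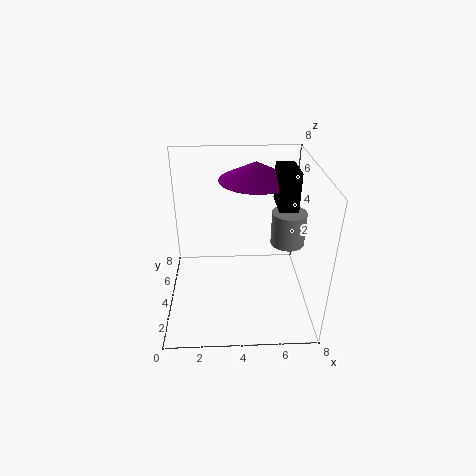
pos_x_1 = 6; pos_y_1 = 3; pos_z_1 = 6; depth_1 = 2; height_1 = 2; pos_x_2 = 5; pos_y_2 = 5; pos_z_2 = 7; radius_2 = 2; pos_x_3 = 7; pos_y_3 = 5; pos_z_3 = 3; radius_3 = 1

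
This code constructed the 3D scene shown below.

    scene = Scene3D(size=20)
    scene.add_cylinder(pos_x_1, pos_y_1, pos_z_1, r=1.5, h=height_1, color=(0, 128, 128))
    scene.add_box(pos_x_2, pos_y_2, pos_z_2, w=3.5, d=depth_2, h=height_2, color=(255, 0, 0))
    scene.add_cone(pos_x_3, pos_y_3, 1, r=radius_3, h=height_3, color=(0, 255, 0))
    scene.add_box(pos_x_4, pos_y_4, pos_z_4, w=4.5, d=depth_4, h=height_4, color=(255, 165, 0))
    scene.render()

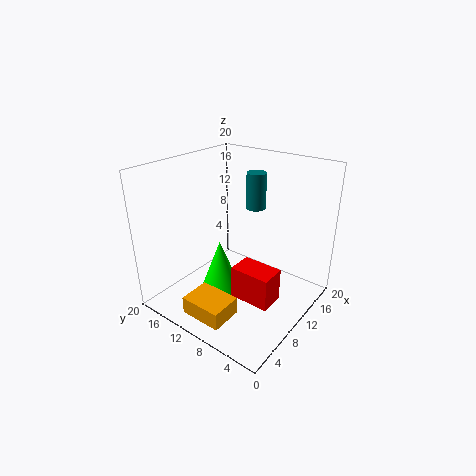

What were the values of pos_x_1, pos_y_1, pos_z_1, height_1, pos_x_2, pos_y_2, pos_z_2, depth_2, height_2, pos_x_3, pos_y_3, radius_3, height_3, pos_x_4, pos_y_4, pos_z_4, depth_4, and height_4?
pos_x_1 = 16.5; pos_y_1 = 11.5; pos_z_1 = 12; height_1 = 5.5; pos_x_2 = 6.5; pos_y_2 = 3; pos_z_2 = 3; depth_2 = 5.5; height_2 = 4.5; pos_x_3 = 9; pos_y_3 = 12.5; radius_3 = 3; height_3 = 8; pos_x_4 = 2; pos_y_4 = 7.5; pos_z_4 = 0.5; depth_4 = 6; height_4 = 2.5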